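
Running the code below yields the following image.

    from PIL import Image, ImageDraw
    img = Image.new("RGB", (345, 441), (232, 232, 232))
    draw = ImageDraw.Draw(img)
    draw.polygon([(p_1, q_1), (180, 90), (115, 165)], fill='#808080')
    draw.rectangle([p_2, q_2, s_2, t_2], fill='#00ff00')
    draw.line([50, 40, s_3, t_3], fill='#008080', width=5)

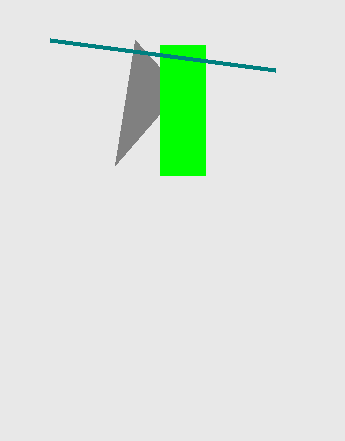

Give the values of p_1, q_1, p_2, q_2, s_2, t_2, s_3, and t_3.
p_1 = 135, q_1 = 40, p_2 = 160, q_2 = 45, s_2 = 205, t_2 = 175, s_3 = 275, t_3 = 70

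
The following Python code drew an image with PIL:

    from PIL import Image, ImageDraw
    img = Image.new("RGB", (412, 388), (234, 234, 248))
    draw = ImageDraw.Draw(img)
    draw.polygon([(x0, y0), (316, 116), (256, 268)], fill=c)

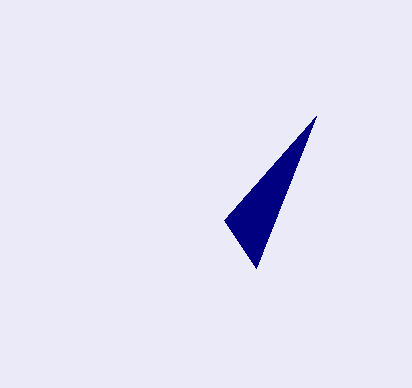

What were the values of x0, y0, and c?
x0 = 224; y0 = 220; c = 'navy'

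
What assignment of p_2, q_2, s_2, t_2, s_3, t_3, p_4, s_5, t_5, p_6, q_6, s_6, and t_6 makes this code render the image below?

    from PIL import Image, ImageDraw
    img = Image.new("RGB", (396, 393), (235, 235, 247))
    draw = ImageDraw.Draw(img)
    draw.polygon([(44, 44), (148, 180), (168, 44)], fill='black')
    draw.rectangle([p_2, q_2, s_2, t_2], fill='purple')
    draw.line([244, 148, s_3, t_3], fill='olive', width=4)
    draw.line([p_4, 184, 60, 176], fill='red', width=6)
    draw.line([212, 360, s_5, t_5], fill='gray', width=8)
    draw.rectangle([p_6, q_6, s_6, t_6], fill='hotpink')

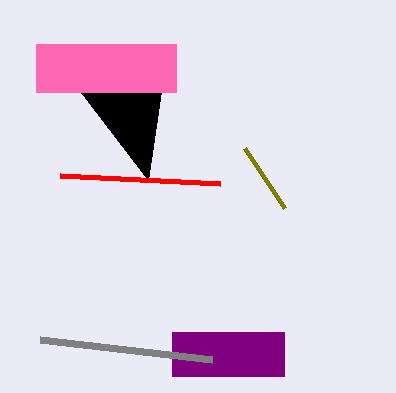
p_2 = 172
q_2 = 332
s_2 = 284
t_2 = 376
s_3 = 284
t_3 = 208
p_4 = 220
s_5 = 40
t_5 = 340
p_6 = 36
q_6 = 44
s_6 = 176
t_6 = 92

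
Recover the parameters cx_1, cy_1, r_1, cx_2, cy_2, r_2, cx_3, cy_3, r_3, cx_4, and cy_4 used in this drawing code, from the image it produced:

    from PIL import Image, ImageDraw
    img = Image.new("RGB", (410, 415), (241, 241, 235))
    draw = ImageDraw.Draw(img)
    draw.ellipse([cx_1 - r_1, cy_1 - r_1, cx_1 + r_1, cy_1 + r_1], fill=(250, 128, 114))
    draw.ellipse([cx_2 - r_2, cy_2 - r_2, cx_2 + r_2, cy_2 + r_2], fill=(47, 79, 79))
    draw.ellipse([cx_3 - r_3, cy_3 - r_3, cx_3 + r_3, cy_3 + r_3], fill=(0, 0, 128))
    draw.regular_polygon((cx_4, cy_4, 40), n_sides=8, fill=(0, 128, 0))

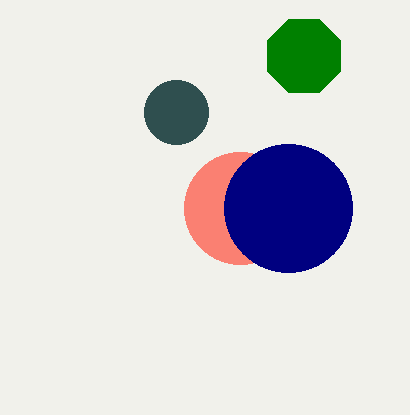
cx_1 = 240
cy_1 = 208
r_1 = 56
cx_2 = 176
cy_2 = 112
r_2 = 32
cx_3 = 288
cy_3 = 208
r_3 = 64
cx_4 = 304
cy_4 = 56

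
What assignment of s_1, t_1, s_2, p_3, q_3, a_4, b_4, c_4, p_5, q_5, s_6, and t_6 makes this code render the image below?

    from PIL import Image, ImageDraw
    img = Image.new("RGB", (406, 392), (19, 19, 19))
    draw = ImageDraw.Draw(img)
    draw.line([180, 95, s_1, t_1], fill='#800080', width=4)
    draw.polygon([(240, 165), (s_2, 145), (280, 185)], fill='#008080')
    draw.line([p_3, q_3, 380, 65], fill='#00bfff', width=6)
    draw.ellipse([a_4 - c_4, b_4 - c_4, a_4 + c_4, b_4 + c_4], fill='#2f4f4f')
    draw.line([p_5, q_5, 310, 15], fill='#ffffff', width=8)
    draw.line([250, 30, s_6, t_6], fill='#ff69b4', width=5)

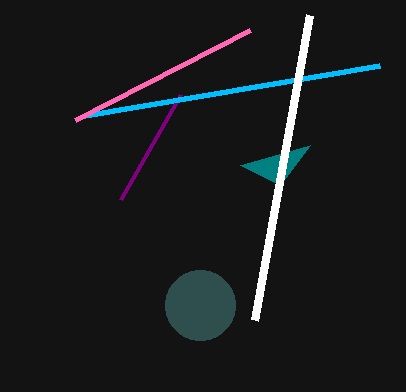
s_1 = 120, t_1 = 200, s_2 = 310, p_3 = 85, q_3 = 115, a_4 = 200, b_4 = 305, c_4 = 35, p_5 = 255, q_5 = 320, s_6 = 75, t_6 = 120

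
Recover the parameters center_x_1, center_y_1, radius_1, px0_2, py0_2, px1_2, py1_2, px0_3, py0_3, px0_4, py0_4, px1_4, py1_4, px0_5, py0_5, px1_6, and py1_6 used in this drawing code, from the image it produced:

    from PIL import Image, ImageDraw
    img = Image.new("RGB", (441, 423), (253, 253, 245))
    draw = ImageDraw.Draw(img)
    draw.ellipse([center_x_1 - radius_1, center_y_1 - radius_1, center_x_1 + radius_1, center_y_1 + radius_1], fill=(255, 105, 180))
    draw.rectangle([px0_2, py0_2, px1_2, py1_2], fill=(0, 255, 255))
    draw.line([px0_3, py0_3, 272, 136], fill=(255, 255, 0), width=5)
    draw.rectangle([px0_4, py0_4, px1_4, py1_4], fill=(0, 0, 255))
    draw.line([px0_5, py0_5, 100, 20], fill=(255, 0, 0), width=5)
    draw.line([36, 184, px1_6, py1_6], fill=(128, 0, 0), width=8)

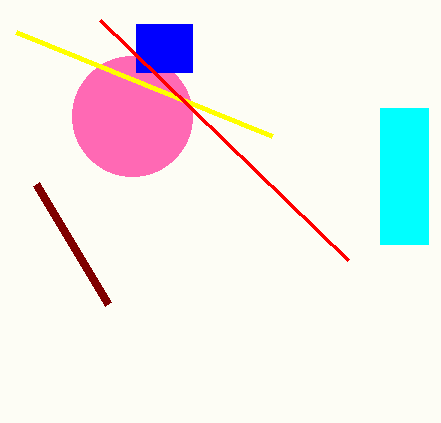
center_x_1 = 132, center_y_1 = 116, radius_1 = 60, px0_2 = 380, py0_2 = 108, px1_2 = 428, py1_2 = 244, px0_3 = 16, py0_3 = 32, px0_4 = 136, py0_4 = 24, px1_4 = 192, py1_4 = 72, px0_5 = 348, py0_5 = 260, px1_6 = 108, py1_6 = 304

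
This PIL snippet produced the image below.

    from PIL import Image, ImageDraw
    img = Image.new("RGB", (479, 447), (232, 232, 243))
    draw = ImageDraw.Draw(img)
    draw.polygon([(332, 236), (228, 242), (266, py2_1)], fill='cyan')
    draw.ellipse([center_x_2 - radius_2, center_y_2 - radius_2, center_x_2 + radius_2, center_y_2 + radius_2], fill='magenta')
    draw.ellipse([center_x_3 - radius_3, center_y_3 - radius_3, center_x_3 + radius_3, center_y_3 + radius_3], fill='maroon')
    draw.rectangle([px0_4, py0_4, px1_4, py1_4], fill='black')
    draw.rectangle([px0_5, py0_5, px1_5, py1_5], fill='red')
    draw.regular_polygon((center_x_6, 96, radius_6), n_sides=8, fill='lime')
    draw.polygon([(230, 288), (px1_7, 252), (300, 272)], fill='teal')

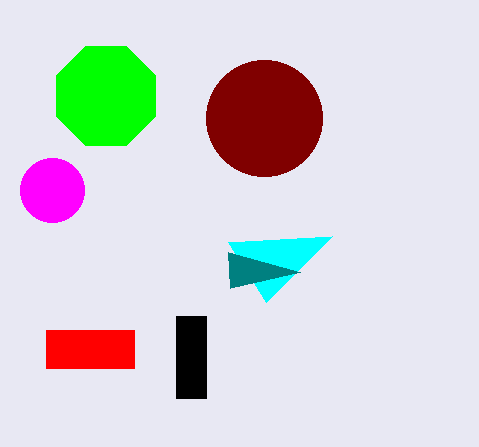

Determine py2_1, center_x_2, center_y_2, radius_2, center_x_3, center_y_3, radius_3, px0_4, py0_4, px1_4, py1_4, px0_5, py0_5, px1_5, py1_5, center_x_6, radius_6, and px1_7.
py2_1 = 302, center_x_2 = 52, center_y_2 = 190, radius_2 = 32, center_x_3 = 264, center_y_3 = 118, radius_3 = 58, px0_4 = 176, py0_4 = 316, px1_4 = 206, py1_4 = 398, px0_5 = 46, py0_5 = 330, px1_5 = 134, py1_5 = 368, center_x_6 = 106, radius_6 = 54, px1_7 = 228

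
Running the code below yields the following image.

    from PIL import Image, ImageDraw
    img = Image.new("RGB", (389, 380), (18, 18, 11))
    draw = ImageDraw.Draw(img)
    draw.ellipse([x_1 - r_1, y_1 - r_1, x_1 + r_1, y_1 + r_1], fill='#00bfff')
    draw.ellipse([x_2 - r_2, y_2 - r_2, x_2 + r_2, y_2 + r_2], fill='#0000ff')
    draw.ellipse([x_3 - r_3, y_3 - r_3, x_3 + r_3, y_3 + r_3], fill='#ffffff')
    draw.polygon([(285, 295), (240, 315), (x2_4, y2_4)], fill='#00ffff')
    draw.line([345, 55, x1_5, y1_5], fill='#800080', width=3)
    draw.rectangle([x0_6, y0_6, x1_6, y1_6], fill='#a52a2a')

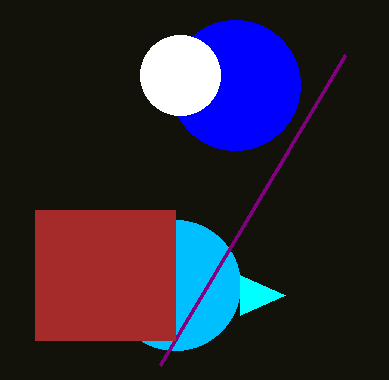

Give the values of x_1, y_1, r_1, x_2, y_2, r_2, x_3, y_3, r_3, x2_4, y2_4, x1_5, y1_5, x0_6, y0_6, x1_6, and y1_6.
x_1 = 175
y_1 = 285
r_1 = 65
x_2 = 235
y_2 = 85
r_2 = 65
x_3 = 180
y_3 = 75
r_3 = 40
x2_4 = 240
y2_4 = 275
x1_5 = 160
y1_5 = 365
x0_6 = 35
y0_6 = 210
x1_6 = 175
y1_6 = 340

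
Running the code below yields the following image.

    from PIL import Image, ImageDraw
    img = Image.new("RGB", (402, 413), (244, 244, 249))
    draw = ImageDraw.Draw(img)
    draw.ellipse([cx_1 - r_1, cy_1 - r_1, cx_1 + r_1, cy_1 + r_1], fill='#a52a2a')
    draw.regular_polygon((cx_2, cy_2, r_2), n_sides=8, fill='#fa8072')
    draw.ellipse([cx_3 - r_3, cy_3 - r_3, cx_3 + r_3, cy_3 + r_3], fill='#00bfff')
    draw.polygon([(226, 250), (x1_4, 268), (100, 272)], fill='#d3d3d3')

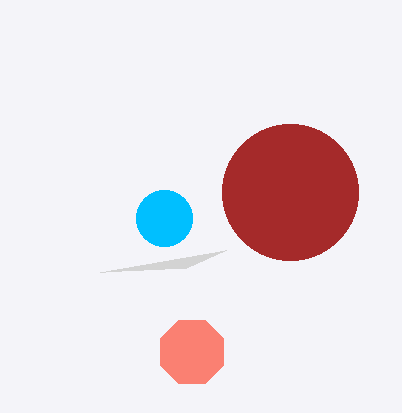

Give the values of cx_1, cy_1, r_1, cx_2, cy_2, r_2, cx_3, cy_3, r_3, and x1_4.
cx_1 = 290
cy_1 = 192
r_1 = 68
cx_2 = 192
cy_2 = 352
r_2 = 34
cx_3 = 164
cy_3 = 218
r_3 = 28
x1_4 = 186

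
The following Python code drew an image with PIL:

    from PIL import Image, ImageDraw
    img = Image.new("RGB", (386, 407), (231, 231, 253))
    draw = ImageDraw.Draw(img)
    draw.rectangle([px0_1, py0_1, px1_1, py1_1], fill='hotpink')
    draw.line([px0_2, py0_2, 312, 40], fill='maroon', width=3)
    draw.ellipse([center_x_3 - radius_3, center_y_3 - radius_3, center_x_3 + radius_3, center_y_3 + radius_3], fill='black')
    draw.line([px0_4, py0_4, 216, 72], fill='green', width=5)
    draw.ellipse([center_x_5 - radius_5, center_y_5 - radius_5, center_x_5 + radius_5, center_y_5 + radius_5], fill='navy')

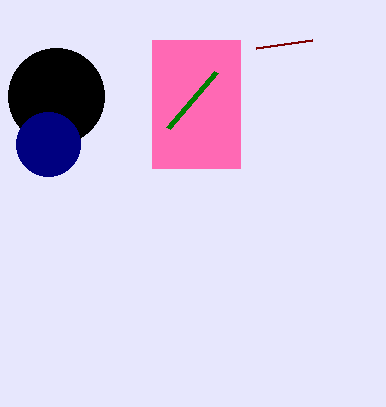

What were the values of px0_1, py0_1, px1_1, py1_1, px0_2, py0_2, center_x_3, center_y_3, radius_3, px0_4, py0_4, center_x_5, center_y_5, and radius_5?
px0_1 = 152
py0_1 = 40
px1_1 = 240
py1_1 = 168
px0_2 = 256
py0_2 = 48
center_x_3 = 56
center_y_3 = 96
radius_3 = 48
px0_4 = 168
py0_4 = 128
center_x_5 = 48
center_y_5 = 144
radius_5 = 32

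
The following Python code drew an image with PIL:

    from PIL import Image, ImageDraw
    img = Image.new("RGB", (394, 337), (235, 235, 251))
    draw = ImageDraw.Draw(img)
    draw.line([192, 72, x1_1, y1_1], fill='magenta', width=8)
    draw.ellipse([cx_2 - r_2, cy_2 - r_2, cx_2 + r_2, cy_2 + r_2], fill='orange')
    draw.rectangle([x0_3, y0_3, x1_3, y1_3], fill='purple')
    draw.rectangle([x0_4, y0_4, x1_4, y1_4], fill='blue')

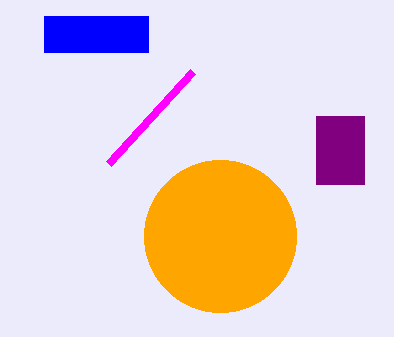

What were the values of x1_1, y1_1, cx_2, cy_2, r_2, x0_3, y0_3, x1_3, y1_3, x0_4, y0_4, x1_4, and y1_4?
x1_1 = 108; y1_1 = 164; cx_2 = 220; cy_2 = 236; r_2 = 76; x0_3 = 316; y0_3 = 116; x1_3 = 364; y1_3 = 184; x0_4 = 44; y0_4 = 16; x1_4 = 148; y1_4 = 52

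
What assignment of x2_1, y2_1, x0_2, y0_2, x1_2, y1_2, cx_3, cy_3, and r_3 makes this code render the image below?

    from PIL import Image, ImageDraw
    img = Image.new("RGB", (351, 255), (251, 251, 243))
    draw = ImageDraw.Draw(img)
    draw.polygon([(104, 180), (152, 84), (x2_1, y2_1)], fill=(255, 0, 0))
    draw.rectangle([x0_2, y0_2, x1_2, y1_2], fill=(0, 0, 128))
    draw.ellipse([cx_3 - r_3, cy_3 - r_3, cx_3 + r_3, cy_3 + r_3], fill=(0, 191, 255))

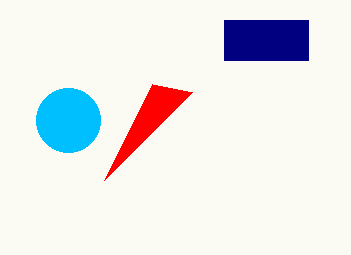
x2_1 = 192; y2_1 = 92; x0_2 = 224; y0_2 = 20; x1_2 = 308; y1_2 = 60; cx_3 = 68; cy_3 = 120; r_3 = 32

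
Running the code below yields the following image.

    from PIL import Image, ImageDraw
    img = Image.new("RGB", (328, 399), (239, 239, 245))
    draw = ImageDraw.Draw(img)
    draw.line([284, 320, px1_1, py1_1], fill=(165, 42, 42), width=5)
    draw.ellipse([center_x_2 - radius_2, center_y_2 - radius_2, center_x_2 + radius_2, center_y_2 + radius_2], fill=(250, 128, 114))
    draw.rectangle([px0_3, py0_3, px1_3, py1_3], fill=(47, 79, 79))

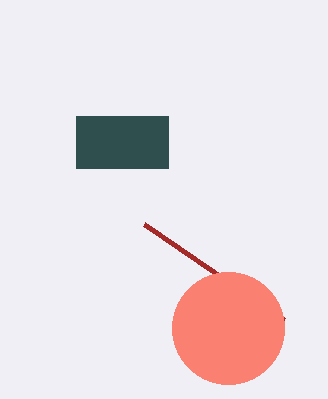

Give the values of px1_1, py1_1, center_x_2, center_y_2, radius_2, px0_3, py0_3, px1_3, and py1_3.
px1_1 = 144
py1_1 = 224
center_x_2 = 228
center_y_2 = 328
radius_2 = 56
px0_3 = 76
py0_3 = 116
px1_3 = 168
py1_3 = 168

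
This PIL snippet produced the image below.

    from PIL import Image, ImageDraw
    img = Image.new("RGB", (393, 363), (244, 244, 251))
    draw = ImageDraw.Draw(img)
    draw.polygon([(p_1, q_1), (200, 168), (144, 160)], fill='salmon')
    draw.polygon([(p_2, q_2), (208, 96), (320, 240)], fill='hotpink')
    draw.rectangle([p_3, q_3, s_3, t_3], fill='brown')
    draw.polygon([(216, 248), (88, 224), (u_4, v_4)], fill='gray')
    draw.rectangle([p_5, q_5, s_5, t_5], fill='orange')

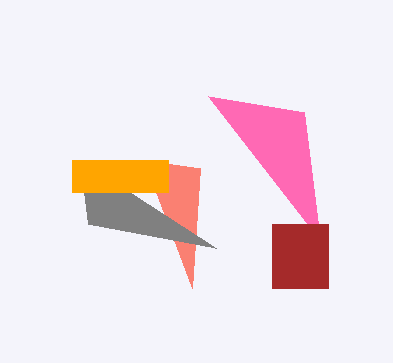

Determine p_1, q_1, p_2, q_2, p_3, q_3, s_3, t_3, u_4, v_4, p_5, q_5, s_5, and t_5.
p_1 = 192
q_1 = 288
p_2 = 304
q_2 = 112
p_3 = 272
q_3 = 224
s_3 = 328
t_3 = 288
u_4 = 80
v_4 = 160
p_5 = 72
q_5 = 160
s_5 = 168
t_5 = 192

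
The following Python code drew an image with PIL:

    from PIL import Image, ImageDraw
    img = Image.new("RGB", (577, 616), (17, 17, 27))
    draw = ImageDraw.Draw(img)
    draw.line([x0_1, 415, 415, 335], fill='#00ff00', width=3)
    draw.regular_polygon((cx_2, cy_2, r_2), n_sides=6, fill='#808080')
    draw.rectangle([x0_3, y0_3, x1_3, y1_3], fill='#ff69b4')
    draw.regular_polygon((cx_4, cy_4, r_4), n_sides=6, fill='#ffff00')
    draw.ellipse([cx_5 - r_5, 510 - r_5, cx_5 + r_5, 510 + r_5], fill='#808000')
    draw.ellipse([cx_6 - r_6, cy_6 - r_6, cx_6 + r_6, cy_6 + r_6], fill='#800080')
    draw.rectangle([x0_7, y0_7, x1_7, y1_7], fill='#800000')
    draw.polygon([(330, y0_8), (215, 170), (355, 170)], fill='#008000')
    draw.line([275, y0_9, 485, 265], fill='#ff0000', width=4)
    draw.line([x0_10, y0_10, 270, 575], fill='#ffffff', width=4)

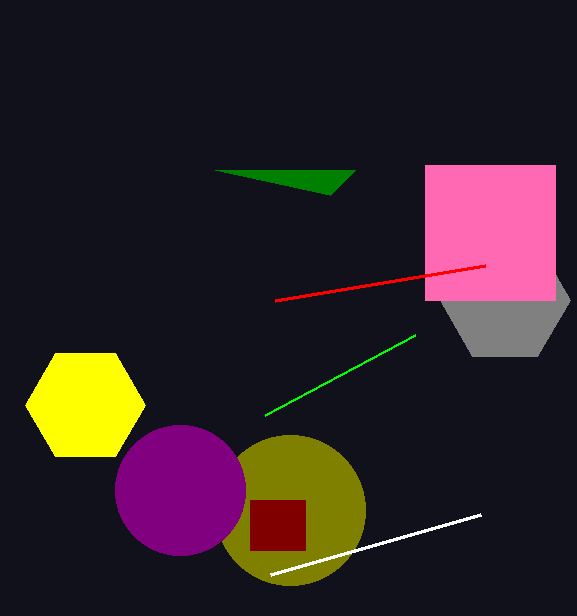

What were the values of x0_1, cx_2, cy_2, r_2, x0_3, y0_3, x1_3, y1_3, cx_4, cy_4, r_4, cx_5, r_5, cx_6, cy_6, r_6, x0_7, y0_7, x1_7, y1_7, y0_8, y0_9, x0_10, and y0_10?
x0_1 = 265, cx_2 = 505, cy_2 = 300, r_2 = 65, x0_3 = 425, y0_3 = 165, x1_3 = 555, y1_3 = 300, cx_4 = 85, cy_4 = 405, r_4 = 60, cx_5 = 290, r_5 = 75, cx_6 = 180, cy_6 = 490, r_6 = 65, x0_7 = 250, y0_7 = 500, x1_7 = 305, y1_7 = 550, y0_8 = 195, y0_9 = 300, x0_10 = 480, y0_10 = 515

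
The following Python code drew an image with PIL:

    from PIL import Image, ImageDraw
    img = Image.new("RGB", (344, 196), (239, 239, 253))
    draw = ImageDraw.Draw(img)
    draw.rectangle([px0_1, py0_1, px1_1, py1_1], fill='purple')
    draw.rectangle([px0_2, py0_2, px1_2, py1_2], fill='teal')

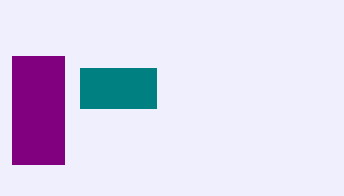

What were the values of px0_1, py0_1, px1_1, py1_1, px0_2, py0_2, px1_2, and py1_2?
px0_1 = 12, py0_1 = 56, px1_1 = 64, py1_1 = 164, px0_2 = 80, py0_2 = 68, px1_2 = 156, py1_2 = 108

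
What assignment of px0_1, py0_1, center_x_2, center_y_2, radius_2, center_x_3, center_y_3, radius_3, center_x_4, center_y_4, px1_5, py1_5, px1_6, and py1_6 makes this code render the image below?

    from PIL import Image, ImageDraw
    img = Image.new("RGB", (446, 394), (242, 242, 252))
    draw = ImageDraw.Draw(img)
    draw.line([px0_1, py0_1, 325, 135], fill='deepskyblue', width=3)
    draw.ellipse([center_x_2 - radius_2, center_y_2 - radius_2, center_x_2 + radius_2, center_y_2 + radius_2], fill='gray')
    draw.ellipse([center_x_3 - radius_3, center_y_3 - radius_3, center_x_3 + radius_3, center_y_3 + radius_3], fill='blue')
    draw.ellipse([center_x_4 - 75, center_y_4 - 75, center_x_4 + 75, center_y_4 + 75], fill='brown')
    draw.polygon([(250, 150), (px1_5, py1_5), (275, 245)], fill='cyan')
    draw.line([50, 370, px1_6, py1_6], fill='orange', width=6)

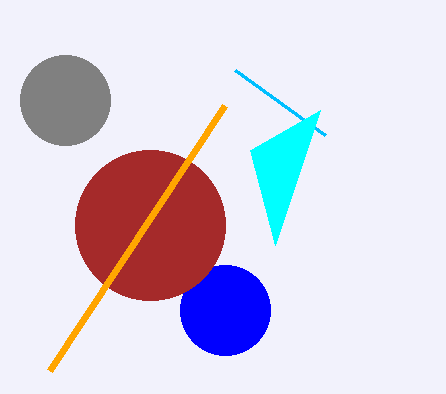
px0_1 = 235
py0_1 = 70
center_x_2 = 65
center_y_2 = 100
radius_2 = 45
center_x_3 = 225
center_y_3 = 310
radius_3 = 45
center_x_4 = 150
center_y_4 = 225
px1_5 = 320
py1_5 = 110
px1_6 = 225
py1_6 = 105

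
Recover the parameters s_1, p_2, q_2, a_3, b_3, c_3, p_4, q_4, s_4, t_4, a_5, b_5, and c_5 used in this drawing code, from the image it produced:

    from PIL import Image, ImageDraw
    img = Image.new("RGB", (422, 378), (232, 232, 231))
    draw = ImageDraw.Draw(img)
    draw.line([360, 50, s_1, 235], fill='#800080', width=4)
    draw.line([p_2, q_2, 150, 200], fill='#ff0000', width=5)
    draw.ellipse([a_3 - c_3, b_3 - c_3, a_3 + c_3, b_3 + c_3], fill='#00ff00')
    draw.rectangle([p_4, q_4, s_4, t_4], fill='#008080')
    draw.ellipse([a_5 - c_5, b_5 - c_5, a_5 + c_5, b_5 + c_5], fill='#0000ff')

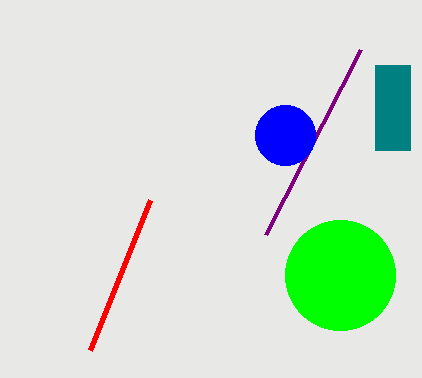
s_1 = 265; p_2 = 90; q_2 = 350; a_3 = 340; b_3 = 275; c_3 = 55; p_4 = 375; q_4 = 65; s_4 = 410; t_4 = 150; a_5 = 285; b_5 = 135; c_5 = 30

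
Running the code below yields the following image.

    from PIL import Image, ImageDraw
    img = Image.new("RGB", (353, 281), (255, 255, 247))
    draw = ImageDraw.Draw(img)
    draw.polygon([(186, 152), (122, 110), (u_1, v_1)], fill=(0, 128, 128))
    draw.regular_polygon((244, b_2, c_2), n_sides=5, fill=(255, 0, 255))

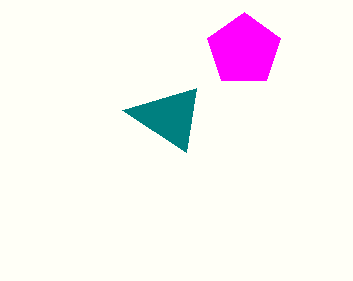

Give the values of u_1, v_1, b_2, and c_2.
u_1 = 196; v_1 = 88; b_2 = 50; c_2 = 38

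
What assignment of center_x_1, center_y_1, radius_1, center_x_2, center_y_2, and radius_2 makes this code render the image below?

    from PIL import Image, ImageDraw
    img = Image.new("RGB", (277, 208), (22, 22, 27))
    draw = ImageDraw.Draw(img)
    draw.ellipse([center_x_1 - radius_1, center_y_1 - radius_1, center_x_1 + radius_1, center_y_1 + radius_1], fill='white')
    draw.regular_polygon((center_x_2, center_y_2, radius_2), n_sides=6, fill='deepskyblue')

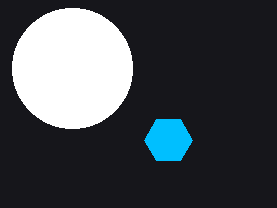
center_x_1 = 72, center_y_1 = 68, radius_1 = 60, center_x_2 = 168, center_y_2 = 140, radius_2 = 24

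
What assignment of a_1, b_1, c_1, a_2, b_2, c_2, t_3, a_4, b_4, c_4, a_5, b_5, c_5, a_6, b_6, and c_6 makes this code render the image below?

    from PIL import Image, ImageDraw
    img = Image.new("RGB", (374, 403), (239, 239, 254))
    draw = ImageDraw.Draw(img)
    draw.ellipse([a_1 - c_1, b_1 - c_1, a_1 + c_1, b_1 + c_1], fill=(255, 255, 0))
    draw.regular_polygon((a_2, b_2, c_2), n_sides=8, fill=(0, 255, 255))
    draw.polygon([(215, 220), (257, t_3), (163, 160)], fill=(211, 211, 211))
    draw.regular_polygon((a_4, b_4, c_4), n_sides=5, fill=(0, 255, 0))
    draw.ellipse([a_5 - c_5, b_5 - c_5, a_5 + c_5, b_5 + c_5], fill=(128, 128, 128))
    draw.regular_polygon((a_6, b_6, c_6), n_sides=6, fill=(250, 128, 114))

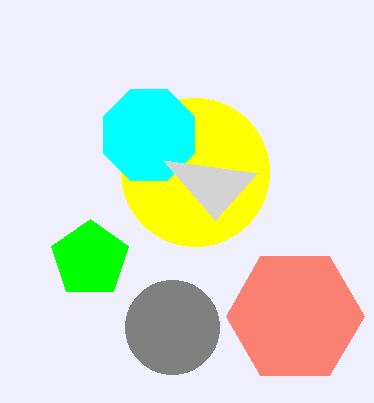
a_1 = 195
b_1 = 172
c_1 = 74
a_2 = 149
b_2 = 135
c_2 = 49
t_3 = 173
a_4 = 90
b_4 = 259
c_4 = 40
a_5 = 172
b_5 = 327
c_5 = 47
a_6 = 295
b_6 = 316
c_6 = 69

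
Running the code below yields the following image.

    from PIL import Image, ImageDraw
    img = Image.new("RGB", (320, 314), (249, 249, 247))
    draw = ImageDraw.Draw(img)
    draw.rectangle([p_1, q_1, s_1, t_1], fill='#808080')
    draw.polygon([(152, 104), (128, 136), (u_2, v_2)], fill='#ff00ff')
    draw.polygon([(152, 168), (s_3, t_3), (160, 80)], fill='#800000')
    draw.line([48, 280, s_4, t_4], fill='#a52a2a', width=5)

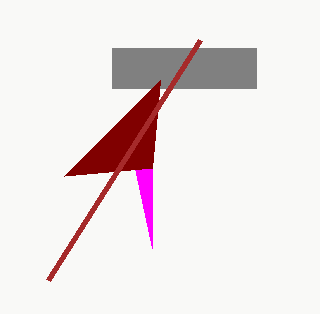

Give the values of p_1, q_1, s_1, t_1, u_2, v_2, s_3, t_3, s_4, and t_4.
p_1 = 112, q_1 = 48, s_1 = 256, t_1 = 88, u_2 = 152, v_2 = 248, s_3 = 64, t_3 = 176, s_4 = 200, t_4 = 40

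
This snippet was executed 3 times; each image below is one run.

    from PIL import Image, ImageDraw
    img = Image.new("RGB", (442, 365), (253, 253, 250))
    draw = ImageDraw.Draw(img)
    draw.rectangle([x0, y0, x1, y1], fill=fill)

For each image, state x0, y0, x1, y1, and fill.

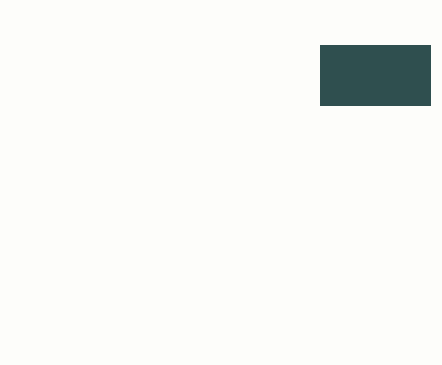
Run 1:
x0 = 320; y0 = 45; x1 = 430; y1 = 105; fill = 'darkslategray'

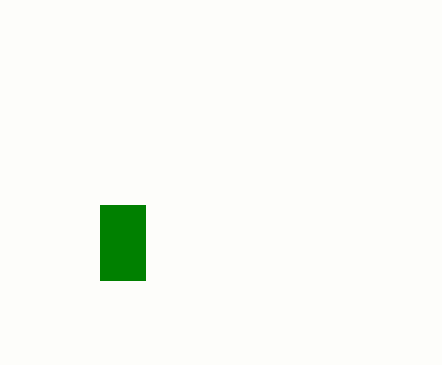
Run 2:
x0 = 100
y0 = 205
x1 = 145
y1 = 280
fill = 'green'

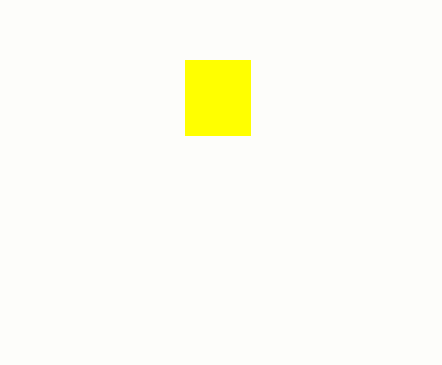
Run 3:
x0 = 185, y0 = 60, x1 = 250, y1 = 135, fill = 'yellow'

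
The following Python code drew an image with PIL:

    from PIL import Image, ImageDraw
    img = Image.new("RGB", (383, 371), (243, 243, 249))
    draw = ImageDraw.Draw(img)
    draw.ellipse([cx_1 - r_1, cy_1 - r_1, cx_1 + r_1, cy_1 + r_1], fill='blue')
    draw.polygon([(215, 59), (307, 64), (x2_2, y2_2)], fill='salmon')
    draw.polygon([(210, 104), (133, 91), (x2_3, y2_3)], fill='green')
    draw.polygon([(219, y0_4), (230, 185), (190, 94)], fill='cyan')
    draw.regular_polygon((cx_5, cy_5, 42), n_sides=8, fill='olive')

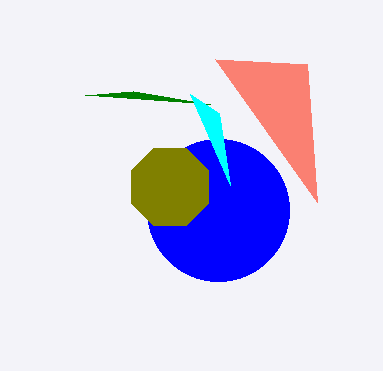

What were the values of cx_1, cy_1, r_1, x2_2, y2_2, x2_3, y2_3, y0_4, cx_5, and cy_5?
cx_1 = 218, cy_1 = 210, r_1 = 71, x2_2 = 317, y2_2 = 202, x2_3 = 85, y2_3 = 95, y0_4 = 113, cx_5 = 170, cy_5 = 187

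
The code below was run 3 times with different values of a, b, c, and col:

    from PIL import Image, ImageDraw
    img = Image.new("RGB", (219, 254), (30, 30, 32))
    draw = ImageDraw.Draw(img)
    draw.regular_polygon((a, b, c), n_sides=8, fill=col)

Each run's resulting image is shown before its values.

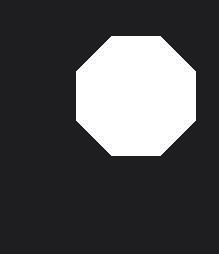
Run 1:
a = 136
b = 96
c = 64
col = 'white'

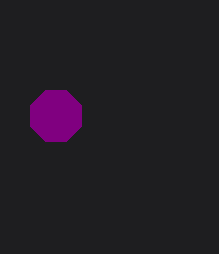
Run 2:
a = 56, b = 116, c = 28, col = 'purple'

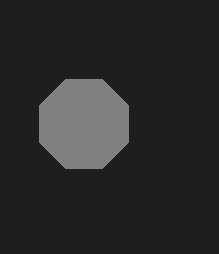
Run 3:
a = 84, b = 124, c = 48, col = 'gray'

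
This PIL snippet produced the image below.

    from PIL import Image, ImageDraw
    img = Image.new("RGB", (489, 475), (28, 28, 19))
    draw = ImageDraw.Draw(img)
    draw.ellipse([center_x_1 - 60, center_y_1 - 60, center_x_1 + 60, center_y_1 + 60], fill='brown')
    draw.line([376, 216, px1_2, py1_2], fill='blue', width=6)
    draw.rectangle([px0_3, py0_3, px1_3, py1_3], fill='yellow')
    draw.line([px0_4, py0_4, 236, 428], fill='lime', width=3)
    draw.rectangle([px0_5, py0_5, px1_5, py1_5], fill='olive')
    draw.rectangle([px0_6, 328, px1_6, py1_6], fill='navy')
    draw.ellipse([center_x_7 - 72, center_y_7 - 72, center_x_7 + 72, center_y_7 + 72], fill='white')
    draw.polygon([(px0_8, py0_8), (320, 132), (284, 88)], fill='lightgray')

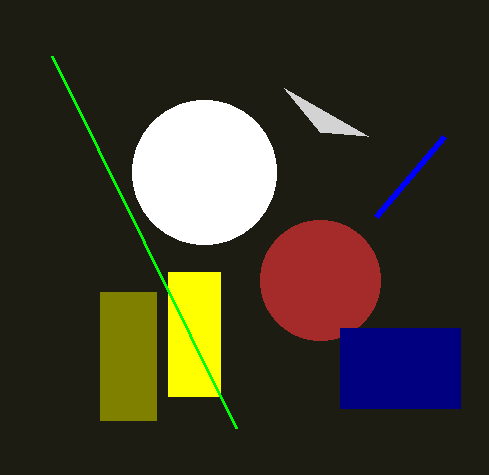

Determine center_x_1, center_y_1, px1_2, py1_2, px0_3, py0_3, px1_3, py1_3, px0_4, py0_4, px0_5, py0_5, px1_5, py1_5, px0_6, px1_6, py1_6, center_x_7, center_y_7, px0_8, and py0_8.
center_x_1 = 320; center_y_1 = 280; px1_2 = 444; py1_2 = 136; px0_3 = 168; py0_3 = 272; px1_3 = 220; py1_3 = 396; px0_4 = 52; py0_4 = 56; px0_5 = 100; py0_5 = 292; px1_5 = 156; py1_5 = 420; px0_6 = 340; px1_6 = 460; py1_6 = 408; center_x_7 = 204; center_y_7 = 172; px0_8 = 368; py0_8 = 136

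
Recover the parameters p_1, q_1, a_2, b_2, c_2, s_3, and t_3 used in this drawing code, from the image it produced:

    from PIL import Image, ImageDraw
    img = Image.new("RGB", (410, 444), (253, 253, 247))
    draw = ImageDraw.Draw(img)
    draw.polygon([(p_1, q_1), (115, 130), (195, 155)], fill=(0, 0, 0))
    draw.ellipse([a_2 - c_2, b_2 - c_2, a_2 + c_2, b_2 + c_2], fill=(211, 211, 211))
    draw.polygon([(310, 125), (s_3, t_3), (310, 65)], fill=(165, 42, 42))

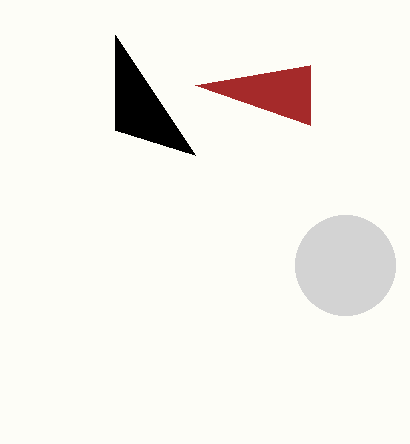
p_1 = 115; q_1 = 35; a_2 = 345; b_2 = 265; c_2 = 50; s_3 = 195; t_3 = 85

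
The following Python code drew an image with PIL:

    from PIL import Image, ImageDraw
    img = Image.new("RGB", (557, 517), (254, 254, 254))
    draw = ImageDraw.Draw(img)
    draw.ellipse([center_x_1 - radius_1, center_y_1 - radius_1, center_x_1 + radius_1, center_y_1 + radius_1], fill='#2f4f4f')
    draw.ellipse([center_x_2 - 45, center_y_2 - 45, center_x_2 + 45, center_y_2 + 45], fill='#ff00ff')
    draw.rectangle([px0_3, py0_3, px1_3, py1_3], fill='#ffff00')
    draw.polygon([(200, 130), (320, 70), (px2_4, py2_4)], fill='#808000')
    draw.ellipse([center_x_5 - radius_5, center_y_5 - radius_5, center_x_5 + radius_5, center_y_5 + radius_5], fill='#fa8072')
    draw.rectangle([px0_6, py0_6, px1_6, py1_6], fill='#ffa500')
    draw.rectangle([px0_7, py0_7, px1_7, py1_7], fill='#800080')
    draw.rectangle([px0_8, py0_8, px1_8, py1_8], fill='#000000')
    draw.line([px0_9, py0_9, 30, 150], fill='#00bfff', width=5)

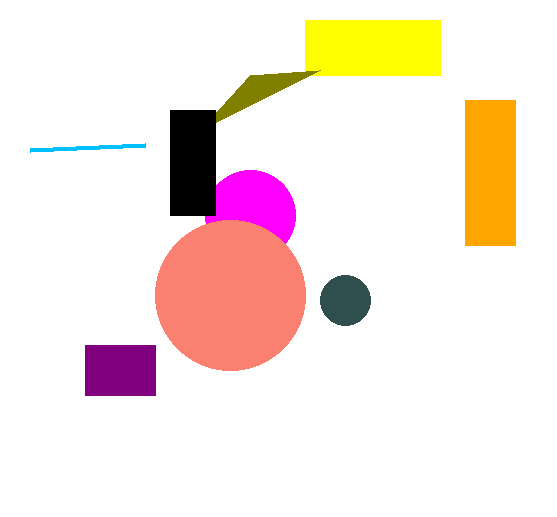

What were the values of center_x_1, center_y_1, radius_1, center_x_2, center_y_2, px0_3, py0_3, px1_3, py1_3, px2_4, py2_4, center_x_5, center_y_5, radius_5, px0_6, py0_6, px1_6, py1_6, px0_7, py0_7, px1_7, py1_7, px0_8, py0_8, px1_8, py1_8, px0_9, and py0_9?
center_x_1 = 345, center_y_1 = 300, radius_1 = 25, center_x_2 = 250, center_y_2 = 215, px0_3 = 305, py0_3 = 20, px1_3 = 440, py1_3 = 75, px2_4 = 250, py2_4 = 75, center_x_5 = 230, center_y_5 = 295, radius_5 = 75, px0_6 = 465, py0_6 = 100, px1_6 = 515, py1_6 = 245, px0_7 = 85, py0_7 = 345, px1_7 = 155, py1_7 = 395, px0_8 = 170, py0_8 = 110, px1_8 = 215, py1_8 = 215, px0_9 = 145, py0_9 = 145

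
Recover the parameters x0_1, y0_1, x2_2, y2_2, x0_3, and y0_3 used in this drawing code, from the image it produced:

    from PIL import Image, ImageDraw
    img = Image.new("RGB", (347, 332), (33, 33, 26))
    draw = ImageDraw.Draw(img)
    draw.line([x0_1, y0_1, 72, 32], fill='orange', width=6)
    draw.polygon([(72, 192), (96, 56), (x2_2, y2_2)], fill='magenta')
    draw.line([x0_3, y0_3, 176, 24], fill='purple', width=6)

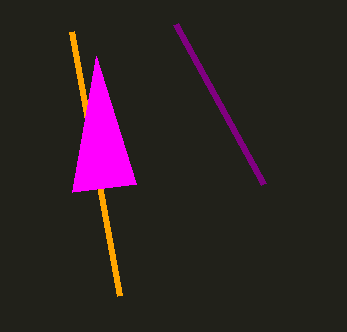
x0_1 = 120; y0_1 = 296; x2_2 = 136; y2_2 = 184; x0_3 = 264; y0_3 = 184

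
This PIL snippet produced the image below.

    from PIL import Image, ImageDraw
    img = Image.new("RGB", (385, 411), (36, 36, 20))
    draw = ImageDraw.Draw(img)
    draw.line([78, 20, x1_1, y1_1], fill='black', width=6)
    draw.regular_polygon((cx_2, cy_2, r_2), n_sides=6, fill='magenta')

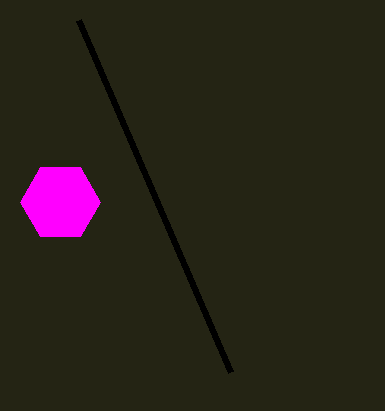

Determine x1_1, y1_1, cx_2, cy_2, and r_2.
x1_1 = 230; y1_1 = 372; cx_2 = 60; cy_2 = 202; r_2 = 40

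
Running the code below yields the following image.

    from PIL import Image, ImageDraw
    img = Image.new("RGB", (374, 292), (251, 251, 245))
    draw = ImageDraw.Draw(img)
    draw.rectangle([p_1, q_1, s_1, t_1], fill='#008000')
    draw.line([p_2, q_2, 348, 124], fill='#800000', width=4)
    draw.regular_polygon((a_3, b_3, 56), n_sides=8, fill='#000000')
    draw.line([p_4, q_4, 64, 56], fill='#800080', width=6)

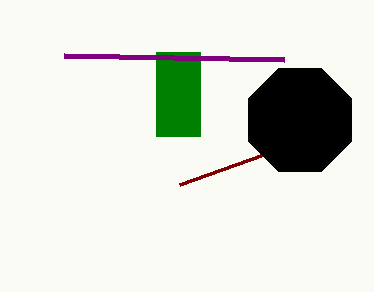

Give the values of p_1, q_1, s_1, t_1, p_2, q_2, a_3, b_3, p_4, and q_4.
p_1 = 156, q_1 = 52, s_1 = 200, t_1 = 136, p_2 = 180, q_2 = 184, a_3 = 300, b_3 = 120, p_4 = 284, q_4 = 60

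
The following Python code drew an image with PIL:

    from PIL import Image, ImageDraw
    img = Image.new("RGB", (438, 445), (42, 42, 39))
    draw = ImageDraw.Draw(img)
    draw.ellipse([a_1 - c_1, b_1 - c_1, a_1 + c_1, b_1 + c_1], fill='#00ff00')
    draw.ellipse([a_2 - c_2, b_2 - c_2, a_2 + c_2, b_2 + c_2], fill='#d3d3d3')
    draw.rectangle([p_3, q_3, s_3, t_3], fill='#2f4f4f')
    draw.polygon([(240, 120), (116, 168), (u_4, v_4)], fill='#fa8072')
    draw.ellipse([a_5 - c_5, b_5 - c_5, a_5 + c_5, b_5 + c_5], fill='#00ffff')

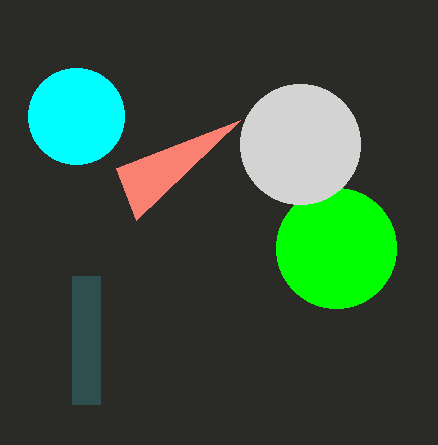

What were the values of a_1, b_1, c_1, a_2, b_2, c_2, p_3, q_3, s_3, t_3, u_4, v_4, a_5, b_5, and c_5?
a_1 = 336; b_1 = 248; c_1 = 60; a_2 = 300; b_2 = 144; c_2 = 60; p_3 = 72; q_3 = 276; s_3 = 100; t_3 = 404; u_4 = 136; v_4 = 220; a_5 = 76; b_5 = 116; c_5 = 48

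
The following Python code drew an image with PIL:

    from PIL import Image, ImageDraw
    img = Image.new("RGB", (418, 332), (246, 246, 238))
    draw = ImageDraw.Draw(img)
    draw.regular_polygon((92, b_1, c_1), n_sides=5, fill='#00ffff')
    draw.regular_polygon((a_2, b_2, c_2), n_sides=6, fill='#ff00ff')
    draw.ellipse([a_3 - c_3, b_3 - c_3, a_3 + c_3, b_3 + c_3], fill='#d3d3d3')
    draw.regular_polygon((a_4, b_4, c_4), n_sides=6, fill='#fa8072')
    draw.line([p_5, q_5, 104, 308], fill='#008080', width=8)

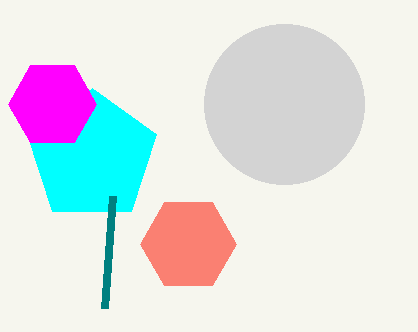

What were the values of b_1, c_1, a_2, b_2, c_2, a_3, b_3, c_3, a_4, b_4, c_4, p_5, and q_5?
b_1 = 156; c_1 = 68; a_2 = 52; b_2 = 104; c_2 = 44; a_3 = 284; b_3 = 104; c_3 = 80; a_4 = 188; b_4 = 244; c_4 = 48; p_5 = 112; q_5 = 196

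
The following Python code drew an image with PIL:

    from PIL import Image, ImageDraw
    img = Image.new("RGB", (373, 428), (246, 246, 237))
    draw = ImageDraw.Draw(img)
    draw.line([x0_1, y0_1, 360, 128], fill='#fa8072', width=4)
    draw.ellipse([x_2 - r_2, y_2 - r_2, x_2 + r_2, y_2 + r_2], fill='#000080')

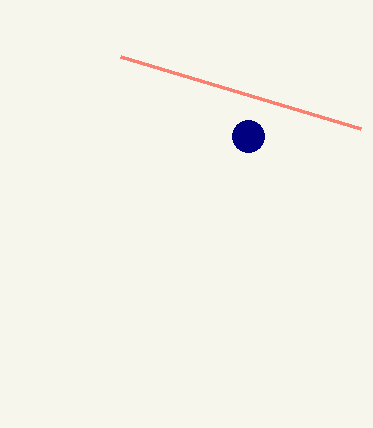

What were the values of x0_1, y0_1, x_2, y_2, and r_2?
x0_1 = 120, y0_1 = 56, x_2 = 248, y_2 = 136, r_2 = 16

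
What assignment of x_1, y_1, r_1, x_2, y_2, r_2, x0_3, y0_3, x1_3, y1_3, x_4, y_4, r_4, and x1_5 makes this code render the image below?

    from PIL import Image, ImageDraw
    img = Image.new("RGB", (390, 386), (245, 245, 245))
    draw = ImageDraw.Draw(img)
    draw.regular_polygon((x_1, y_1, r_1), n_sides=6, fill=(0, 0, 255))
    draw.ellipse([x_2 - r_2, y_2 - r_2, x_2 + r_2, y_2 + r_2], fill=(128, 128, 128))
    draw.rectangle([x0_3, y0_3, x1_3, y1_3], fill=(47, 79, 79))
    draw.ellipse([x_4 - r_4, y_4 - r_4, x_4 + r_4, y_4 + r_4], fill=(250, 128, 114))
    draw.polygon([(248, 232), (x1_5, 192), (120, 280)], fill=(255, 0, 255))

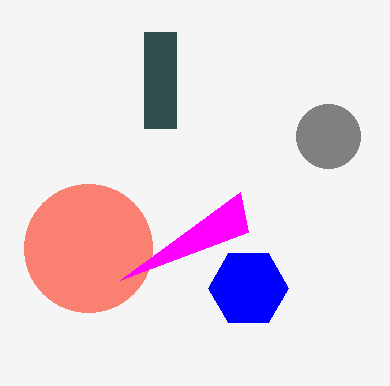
x_1 = 248
y_1 = 288
r_1 = 40
x_2 = 328
y_2 = 136
r_2 = 32
x0_3 = 144
y0_3 = 32
x1_3 = 176
y1_3 = 128
x_4 = 88
y_4 = 248
r_4 = 64
x1_5 = 240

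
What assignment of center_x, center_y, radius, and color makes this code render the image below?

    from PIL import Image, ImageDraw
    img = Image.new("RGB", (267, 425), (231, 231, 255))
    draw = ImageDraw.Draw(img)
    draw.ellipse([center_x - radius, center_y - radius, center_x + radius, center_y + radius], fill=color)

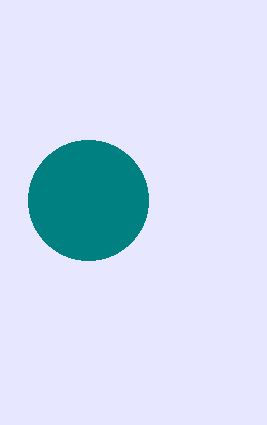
center_x = 88, center_y = 200, radius = 60, color = 'teal'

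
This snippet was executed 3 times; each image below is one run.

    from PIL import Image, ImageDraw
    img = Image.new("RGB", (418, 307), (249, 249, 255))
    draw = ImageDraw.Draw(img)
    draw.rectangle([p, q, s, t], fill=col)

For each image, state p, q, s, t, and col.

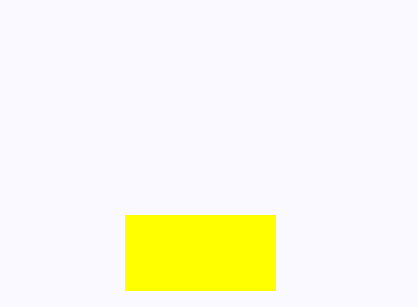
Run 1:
p = 125, q = 215, s = 275, t = 290, col = 'yellow'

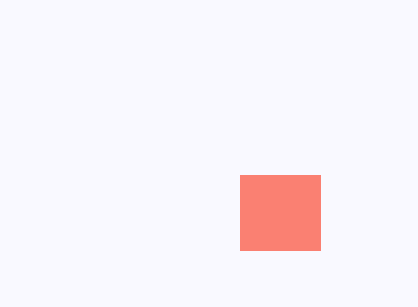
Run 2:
p = 240; q = 175; s = 320; t = 250; col = 'salmon'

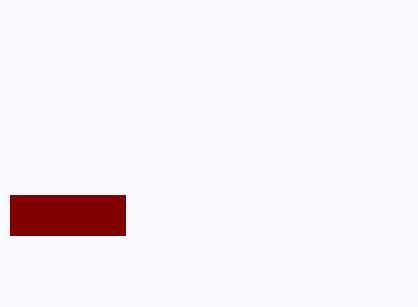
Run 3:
p = 10; q = 195; s = 125; t = 235; col = 'maroon'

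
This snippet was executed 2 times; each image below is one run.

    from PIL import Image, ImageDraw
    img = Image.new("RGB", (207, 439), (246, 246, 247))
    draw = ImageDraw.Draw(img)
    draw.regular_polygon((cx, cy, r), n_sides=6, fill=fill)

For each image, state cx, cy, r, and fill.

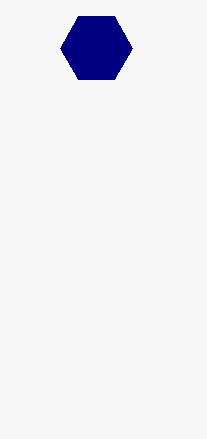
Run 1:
cx = 96, cy = 48, r = 36, fill = 'navy'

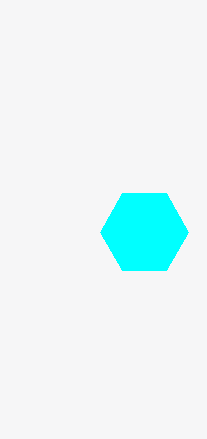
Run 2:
cx = 144, cy = 232, r = 44, fill = 'cyan'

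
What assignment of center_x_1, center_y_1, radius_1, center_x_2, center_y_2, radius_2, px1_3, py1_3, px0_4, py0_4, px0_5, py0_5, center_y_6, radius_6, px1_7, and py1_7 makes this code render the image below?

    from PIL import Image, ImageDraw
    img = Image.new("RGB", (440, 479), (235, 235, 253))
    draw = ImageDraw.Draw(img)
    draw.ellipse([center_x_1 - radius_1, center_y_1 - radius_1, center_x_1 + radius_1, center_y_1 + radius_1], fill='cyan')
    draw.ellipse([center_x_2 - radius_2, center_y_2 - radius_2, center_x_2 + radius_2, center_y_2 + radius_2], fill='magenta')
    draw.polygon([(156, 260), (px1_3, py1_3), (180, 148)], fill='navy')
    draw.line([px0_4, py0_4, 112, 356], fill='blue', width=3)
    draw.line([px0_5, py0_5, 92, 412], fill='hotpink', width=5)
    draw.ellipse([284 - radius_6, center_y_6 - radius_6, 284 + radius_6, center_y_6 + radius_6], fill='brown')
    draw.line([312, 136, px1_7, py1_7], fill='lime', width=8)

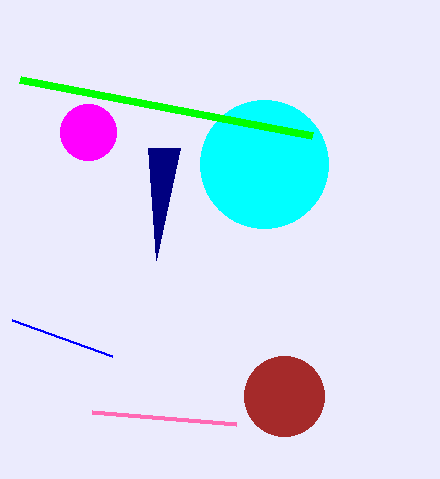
center_x_1 = 264; center_y_1 = 164; radius_1 = 64; center_x_2 = 88; center_y_2 = 132; radius_2 = 28; px1_3 = 148; py1_3 = 148; px0_4 = 12; py0_4 = 320; px0_5 = 236; py0_5 = 424; center_y_6 = 396; radius_6 = 40; px1_7 = 20; py1_7 = 80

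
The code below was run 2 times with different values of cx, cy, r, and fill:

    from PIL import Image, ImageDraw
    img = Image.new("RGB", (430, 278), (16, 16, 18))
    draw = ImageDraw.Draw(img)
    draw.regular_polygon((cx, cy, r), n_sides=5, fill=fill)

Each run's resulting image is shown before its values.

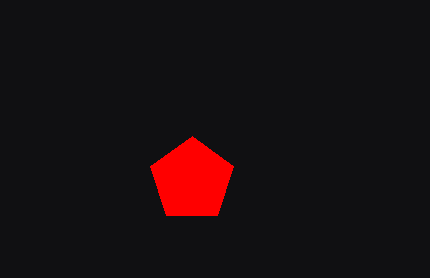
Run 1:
cx = 192
cy = 180
r = 44
fill = 'red'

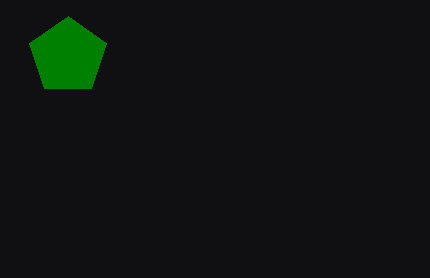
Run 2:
cx = 68, cy = 56, r = 40, fill = 'green'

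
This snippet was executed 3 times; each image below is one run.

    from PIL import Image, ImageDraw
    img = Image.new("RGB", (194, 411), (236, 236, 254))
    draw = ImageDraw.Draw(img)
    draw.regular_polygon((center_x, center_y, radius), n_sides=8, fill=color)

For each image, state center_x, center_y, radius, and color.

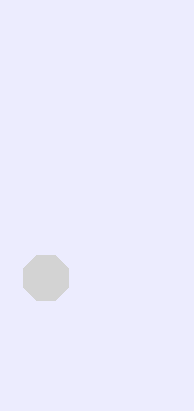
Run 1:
center_x = 46, center_y = 278, radius = 24, color = 'lightgray'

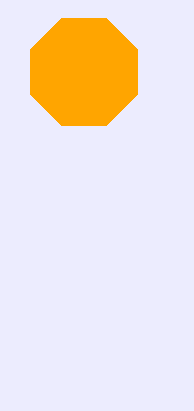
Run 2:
center_x = 84; center_y = 72; radius = 58; color = 'orange'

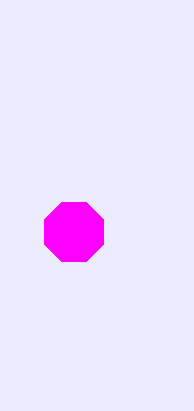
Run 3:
center_x = 74, center_y = 232, radius = 32, color = 'magenta'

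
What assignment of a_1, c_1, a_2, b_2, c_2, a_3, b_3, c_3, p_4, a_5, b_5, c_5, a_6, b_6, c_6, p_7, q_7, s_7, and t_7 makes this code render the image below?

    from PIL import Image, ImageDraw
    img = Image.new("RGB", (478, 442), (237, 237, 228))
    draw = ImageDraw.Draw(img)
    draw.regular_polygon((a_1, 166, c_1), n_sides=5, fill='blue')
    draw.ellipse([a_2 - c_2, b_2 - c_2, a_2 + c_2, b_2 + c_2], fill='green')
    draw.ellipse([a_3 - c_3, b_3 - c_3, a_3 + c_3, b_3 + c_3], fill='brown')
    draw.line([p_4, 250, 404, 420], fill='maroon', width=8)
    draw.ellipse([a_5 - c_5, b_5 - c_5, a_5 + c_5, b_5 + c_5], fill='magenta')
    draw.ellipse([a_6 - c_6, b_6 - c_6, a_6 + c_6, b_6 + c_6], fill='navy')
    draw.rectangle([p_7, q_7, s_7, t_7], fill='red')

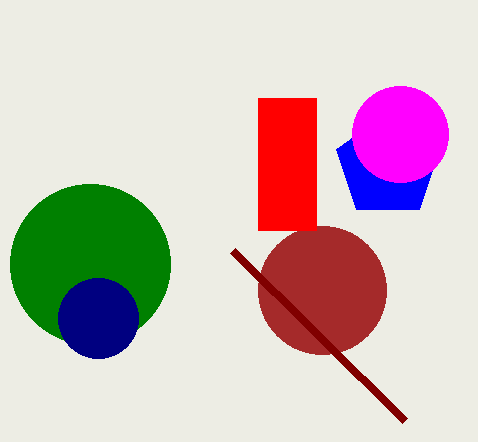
a_1 = 388; c_1 = 54; a_2 = 90; b_2 = 264; c_2 = 80; a_3 = 322; b_3 = 290; c_3 = 64; p_4 = 232; a_5 = 400; b_5 = 134; c_5 = 48; a_6 = 98; b_6 = 318; c_6 = 40; p_7 = 258; q_7 = 98; s_7 = 316; t_7 = 230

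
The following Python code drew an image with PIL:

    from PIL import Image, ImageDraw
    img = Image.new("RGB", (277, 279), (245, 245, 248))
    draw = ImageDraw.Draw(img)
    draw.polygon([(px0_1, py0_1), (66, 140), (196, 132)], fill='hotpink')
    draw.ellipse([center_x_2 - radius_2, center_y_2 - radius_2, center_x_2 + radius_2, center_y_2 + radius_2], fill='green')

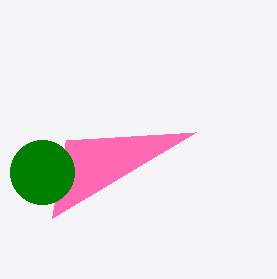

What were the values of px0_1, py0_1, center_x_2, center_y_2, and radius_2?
px0_1 = 52; py0_1 = 218; center_x_2 = 42; center_y_2 = 172; radius_2 = 32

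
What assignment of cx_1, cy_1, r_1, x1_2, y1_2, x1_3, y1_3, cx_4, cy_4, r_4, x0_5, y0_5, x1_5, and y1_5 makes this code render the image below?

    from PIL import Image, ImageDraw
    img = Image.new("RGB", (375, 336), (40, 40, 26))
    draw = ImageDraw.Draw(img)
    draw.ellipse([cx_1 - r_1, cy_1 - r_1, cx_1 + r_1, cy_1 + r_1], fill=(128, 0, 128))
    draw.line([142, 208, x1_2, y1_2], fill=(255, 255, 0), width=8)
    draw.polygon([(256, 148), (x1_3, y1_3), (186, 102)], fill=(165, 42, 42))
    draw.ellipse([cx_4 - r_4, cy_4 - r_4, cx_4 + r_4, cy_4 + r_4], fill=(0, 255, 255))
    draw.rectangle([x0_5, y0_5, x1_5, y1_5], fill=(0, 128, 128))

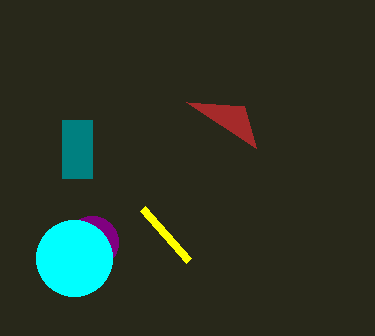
cx_1 = 92; cy_1 = 242; r_1 = 26; x1_2 = 188; y1_2 = 260; x1_3 = 244; y1_3 = 106; cx_4 = 74; cy_4 = 258; r_4 = 38; x0_5 = 62; y0_5 = 120; x1_5 = 92; y1_5 = 178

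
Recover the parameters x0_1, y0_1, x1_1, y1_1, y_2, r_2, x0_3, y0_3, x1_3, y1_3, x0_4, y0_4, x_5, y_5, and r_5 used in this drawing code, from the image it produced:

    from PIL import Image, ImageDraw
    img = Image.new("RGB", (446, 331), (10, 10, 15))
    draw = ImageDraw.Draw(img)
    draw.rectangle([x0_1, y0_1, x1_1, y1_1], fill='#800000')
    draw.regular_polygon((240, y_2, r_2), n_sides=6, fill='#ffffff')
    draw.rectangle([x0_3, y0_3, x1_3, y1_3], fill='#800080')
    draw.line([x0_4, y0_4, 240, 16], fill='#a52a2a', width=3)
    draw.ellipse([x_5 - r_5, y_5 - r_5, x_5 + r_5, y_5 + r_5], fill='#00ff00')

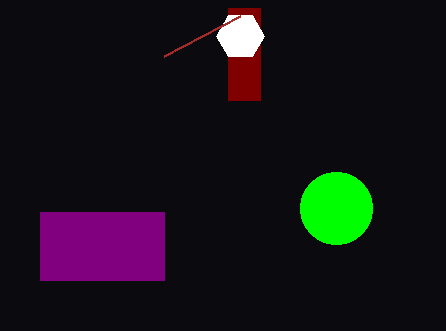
x0_1 = 228, y0_1 = 8, x1_1 = 260, y1_1 = 100, y_2 = 36, r_2 = 24, x0_3 = 40, y0_3 = 212, x1_3 = 164, y1_3 = 280, x0_4 = 164, y0_4 = 56, x_5 = 336, y_5 = 208, r_5 = 36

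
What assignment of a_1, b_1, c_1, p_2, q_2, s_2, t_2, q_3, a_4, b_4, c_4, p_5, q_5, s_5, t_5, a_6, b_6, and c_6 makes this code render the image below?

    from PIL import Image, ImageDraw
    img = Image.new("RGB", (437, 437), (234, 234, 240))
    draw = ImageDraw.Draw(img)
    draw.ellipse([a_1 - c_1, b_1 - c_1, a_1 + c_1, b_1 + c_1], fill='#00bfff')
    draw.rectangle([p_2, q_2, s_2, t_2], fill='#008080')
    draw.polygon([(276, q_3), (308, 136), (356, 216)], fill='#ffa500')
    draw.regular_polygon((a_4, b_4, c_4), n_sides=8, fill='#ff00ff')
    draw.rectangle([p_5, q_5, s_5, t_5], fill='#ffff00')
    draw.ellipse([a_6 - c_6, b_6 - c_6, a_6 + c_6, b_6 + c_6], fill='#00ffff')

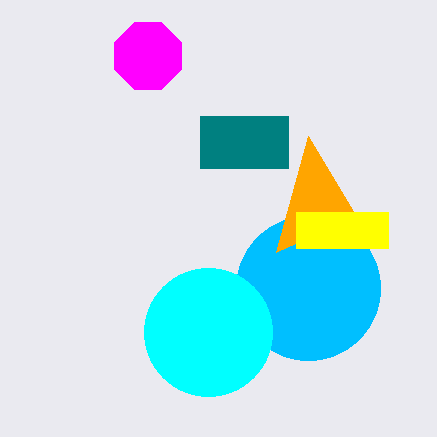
a_1 = 308
b_1 = 288
c_1 = 72
p_2 = 200
q_2 = 116
s_2 = 288
t_2 = 168
q_3 = 252
a_4 = 148
b_4 = 56
c_4 = 36
p_5 = 296
q_5 = 212
s_5 = 388
t_5 = 248
a_6 = 208
b_6 = 332
c_6 = 64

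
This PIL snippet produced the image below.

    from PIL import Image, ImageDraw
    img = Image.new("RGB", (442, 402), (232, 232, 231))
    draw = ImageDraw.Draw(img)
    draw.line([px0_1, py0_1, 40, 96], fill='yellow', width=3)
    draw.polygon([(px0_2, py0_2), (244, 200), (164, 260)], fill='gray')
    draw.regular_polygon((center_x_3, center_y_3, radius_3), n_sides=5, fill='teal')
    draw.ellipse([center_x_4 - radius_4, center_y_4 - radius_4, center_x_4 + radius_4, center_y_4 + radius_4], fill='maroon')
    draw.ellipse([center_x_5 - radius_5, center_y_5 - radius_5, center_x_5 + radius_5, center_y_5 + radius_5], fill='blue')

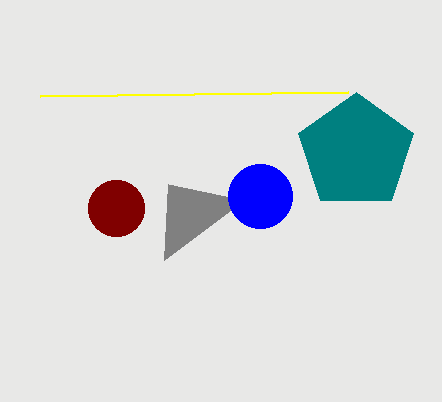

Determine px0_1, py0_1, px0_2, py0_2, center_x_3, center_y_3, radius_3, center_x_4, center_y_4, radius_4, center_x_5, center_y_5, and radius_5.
px0_1 = 348
py0_1 = 92
px0_2 = 168
py0_2 = 184
center_x_3 = 356
center_y_3 = 152
radius_3 = 60
center_x_4 = 116
center_y_4 = 208
radius_4 = 28
center_x_5 = 260
center_y_5 = 196
radius_5 = 32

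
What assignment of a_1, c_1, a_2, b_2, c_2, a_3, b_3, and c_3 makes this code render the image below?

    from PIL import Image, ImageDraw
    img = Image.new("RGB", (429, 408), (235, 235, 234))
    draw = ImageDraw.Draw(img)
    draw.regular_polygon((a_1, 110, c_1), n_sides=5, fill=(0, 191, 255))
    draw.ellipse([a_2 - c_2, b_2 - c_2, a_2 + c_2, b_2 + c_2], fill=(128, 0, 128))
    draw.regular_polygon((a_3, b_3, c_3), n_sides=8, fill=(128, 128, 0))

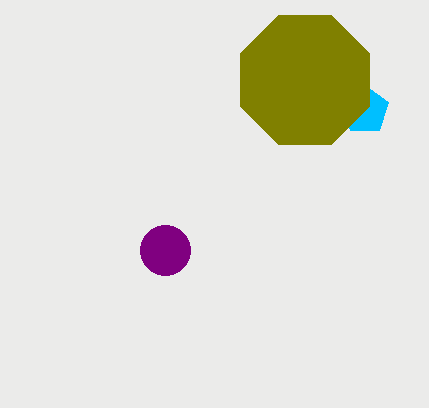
a_1 = 365; c_1 = 25; a_2 = 165; b_2 = 250; c_2 = 25; a_3 = 305; b_3 = 80; c_3 = 70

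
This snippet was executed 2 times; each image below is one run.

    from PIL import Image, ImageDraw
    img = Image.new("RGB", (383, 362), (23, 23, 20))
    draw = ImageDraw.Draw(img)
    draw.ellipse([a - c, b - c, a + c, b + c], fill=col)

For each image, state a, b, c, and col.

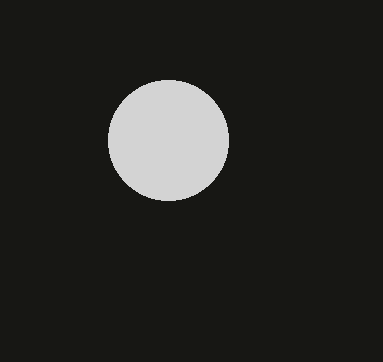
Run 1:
a = 168, b = 140, c = 60, col = 'lightgray'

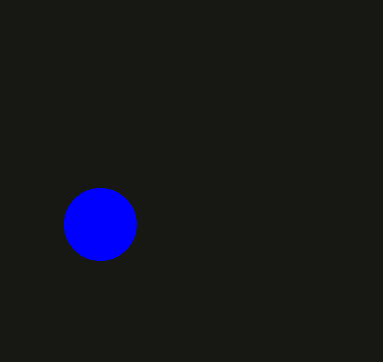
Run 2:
a = 100
b = 224
c = 36
col = 'blue'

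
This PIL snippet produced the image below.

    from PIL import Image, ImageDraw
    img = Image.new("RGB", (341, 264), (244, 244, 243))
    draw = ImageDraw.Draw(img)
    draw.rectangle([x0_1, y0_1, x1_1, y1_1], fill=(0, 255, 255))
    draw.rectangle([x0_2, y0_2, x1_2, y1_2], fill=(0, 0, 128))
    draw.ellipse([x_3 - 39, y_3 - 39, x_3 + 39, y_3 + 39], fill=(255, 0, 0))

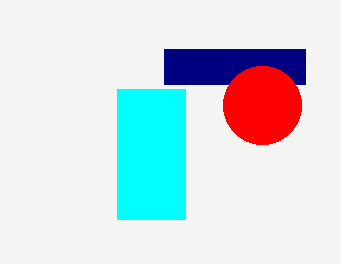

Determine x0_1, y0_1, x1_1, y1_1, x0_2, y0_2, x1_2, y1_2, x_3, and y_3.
x0_1 = 117, y0_1 = 89, x1_1 = 185, y1_1 = 219, x0_2 = 164, y0_2 = 49, x1_2 = 305, y1_2 = 84, x_3 = 262, y_3 = 105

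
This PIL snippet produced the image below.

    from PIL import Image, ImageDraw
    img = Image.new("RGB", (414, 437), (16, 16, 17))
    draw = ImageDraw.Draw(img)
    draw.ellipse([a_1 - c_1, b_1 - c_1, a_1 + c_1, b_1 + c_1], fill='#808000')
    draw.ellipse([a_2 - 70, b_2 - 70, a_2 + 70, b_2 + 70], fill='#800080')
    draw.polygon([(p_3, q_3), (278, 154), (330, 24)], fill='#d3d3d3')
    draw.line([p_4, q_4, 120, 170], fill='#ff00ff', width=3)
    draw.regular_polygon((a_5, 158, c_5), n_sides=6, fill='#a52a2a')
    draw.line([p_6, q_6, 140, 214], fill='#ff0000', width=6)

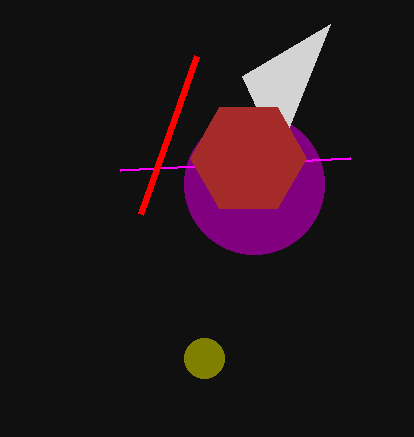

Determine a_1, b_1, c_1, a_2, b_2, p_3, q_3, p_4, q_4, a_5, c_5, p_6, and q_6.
a_1 = 204, b_1 = 358, c_1 = 20, a_2 = 254, b_2 = 184, p_3 = 242, q_3 = 76, p_4 = 350, q_4 = 158, a_5 = 248, c_5 = 58, p_6 = 196, q_6 = 56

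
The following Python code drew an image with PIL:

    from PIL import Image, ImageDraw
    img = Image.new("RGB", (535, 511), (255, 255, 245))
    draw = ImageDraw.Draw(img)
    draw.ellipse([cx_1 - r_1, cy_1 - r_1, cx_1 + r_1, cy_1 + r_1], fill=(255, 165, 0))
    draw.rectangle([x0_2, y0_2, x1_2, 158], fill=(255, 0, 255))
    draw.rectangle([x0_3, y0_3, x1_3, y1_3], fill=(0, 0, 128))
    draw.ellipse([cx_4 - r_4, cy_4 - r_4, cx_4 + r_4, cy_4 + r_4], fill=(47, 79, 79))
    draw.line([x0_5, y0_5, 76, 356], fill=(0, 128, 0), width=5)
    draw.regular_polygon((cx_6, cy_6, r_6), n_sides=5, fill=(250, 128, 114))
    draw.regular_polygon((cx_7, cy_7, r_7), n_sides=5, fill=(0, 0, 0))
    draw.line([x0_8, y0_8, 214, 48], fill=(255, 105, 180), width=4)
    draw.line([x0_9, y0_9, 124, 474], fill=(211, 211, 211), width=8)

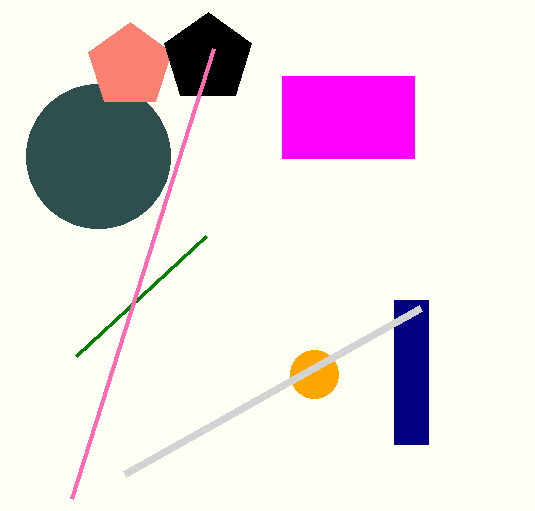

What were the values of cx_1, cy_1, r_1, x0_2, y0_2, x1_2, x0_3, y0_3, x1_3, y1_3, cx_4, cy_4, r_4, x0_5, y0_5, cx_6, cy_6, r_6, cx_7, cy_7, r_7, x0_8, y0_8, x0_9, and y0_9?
cx_1 = 314
cy_1 = 374
r_1 = 24
x0_2 = 282
y0_2 = 76
x1_2 = 414
x0_3 = 394
y0_3 = 300
x1_3 = 428
y1_3 = 444
cx_4 = 98
cy_4 = 156
r_4 = 72
x0_5 = 206
y0_5 = 236
cx_6 = 130
cy_6 = 66
r_6 = 44
cx_7 = 208
cy_7 = 58
r_7 = 46
x0_8 = 72
y0_8 = 498
x0_9 = 420
y0_9 = 308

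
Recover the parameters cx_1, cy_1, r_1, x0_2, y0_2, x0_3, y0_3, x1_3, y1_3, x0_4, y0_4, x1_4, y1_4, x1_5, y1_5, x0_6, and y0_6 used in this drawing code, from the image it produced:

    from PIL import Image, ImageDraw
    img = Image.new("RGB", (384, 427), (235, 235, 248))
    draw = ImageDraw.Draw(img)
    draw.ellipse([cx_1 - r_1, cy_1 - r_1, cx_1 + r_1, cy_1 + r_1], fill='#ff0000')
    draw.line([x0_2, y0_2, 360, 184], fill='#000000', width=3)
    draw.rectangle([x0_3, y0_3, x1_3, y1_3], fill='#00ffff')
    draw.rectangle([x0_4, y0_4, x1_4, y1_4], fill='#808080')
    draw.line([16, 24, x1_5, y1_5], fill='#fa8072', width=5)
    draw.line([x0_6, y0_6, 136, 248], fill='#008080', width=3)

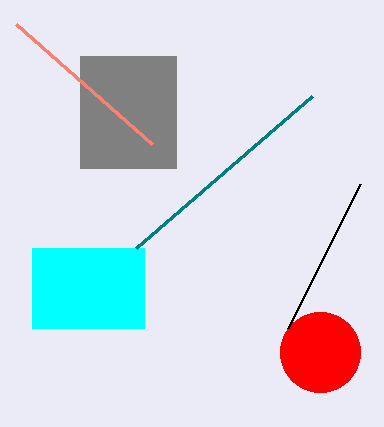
cx_1 = 320, cy_1 = 352, r_1 = 40, x0_2 = 288, y0_2 = 328, x0_3 = 32, y0_3 = 248, x1_3 = 144, y1_3 = 328, x0_4 = 80, y0_4 = 56, x1_4 = 176, y1_4 = 168, x1_5 = 152, y1_5 = 144, x0_6 = 312, y0_6 = 96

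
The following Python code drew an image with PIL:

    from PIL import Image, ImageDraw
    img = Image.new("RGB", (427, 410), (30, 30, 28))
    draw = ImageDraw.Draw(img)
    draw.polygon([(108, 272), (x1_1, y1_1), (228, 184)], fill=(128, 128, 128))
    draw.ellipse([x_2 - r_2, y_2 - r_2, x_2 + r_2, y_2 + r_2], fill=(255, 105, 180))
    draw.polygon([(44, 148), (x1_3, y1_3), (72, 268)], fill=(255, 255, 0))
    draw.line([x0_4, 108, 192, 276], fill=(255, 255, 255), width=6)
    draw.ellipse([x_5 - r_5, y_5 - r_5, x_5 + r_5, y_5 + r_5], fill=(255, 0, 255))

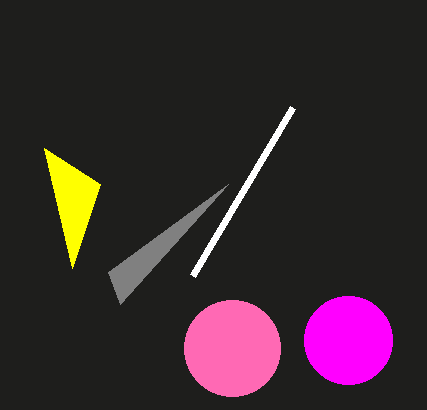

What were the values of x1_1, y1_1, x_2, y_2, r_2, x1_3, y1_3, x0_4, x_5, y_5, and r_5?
x1_1 = 120; y1_1 = 304; x_2 = 232; y_2 = 348; r_2 = 48; x1_3 = 100; y1_3 = 184; x0_4 = 292; x_5 = 348; y_5 = 340; r_5 = 44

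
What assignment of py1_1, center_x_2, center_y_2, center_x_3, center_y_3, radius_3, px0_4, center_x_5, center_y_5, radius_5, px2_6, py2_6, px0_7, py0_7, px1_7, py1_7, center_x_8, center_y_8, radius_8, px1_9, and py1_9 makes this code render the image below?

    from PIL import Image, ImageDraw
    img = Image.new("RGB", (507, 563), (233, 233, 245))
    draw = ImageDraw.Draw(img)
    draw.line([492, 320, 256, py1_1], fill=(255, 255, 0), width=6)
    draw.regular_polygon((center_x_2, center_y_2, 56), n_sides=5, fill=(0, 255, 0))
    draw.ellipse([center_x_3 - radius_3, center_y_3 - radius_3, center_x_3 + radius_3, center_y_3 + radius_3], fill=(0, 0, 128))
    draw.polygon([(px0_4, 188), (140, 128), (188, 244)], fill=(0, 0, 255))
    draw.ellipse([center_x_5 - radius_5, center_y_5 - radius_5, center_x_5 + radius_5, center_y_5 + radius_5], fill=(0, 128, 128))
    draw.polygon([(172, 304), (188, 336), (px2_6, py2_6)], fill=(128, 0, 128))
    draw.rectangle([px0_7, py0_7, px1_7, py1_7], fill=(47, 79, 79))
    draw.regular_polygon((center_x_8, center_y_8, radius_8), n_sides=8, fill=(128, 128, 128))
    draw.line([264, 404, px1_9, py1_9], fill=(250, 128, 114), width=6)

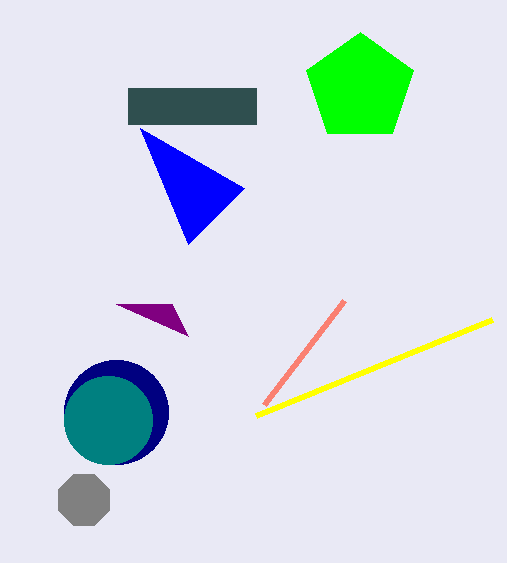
py1_1 = 416; center_x_2 = 360; center_y_2 = 88; center_x_3 = 116; center_y_3 = 412; radius_3 = 52; px0_4 = 244; center_x_5 = 108; center_y_5 = 420; radius_5 = 44; px2_6 = 116; py2_6 = 304; px0_7 = 128; py0_7 = 88; px1_7 = 256; py1_7 = 124; center_x_8 = 84; center_y_8 = 500; radius_8 = 28; px1_9 = 344; py1_9 = 300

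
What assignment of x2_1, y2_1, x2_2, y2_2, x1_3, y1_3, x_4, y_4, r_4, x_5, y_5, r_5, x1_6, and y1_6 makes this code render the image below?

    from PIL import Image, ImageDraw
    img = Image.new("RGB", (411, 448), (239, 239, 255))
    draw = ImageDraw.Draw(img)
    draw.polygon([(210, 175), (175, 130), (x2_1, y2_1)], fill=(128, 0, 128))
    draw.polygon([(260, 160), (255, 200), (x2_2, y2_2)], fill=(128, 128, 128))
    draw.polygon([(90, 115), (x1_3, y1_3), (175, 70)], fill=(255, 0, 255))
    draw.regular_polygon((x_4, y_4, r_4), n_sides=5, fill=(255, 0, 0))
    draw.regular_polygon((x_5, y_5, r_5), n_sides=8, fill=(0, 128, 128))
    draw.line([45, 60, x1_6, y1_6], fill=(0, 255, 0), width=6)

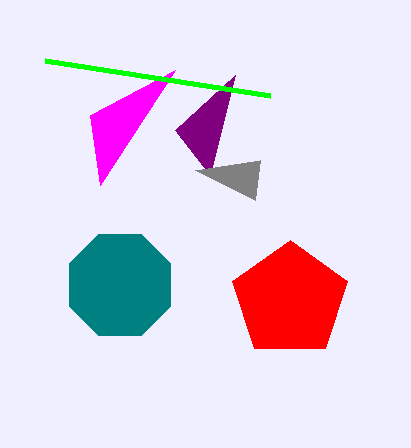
x2_1 = 235; y2_1 = 75; x2_2 = 195; y2_2 = 170; x1_3 = 100; y1_3 = 185; x_4 = 290; y_4 = 300; r_4 = 60; x_5 = 120; y_5 = 285; r_5 = 55; x1_6 = 270; y1_6 = 95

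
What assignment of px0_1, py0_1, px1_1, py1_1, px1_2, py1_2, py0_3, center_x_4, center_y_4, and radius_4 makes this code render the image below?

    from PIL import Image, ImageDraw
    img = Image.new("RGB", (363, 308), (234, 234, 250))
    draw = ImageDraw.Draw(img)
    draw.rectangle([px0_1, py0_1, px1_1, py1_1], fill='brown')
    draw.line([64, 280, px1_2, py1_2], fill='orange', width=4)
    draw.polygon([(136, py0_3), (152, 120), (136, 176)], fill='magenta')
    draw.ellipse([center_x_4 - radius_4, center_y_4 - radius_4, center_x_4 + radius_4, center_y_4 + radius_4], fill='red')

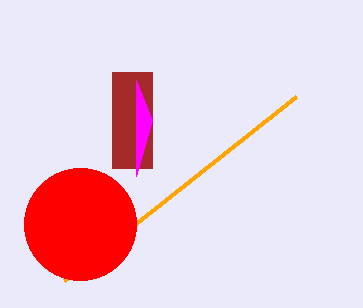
px0_1 = 112, py0_1 = 72, px1_1 = 152, py1_1 = 168, px1_2 = 296, py1_2 = 96, py0_3 = 80, center_x_4 = 80, center_y_4 = 224, radius_4 = 56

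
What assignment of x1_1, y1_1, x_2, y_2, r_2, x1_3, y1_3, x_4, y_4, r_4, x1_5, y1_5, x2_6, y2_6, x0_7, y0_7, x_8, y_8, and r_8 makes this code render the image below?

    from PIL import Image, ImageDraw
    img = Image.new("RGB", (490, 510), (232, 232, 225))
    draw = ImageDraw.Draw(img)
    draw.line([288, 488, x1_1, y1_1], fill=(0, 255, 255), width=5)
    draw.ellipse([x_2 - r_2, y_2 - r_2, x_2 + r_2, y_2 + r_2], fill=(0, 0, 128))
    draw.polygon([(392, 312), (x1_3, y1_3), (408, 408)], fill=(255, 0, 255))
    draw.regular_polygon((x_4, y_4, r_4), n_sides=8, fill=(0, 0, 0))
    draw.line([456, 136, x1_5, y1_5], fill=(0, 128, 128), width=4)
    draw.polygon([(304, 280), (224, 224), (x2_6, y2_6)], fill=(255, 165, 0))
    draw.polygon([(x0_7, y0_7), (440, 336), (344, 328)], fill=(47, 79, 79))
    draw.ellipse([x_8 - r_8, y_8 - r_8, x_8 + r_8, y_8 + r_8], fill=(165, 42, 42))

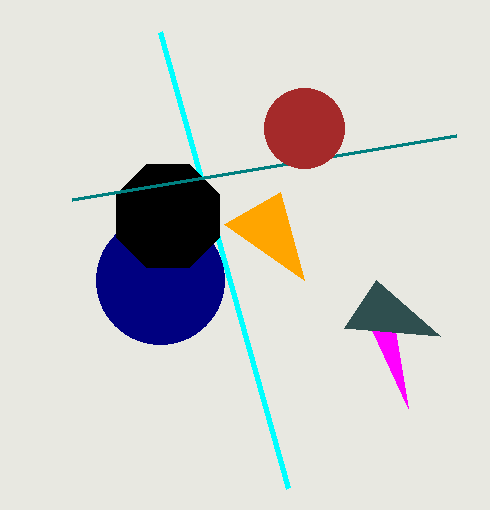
x1_1 = 160, y1_1 = 32, x_2 = 160, y_2 = 280, r_2 = 64, x1_3 = 360, y1_3 = 304, x_4 = 168, y_4 = 216, r_4 = 56, x1_5 = 72, y1_5 = 200, x2_6 = 280, y2_6 = 192, x0_7 = 376, y0_7 = 280, x_8 = 304, y_8 = 128, r_8 = 40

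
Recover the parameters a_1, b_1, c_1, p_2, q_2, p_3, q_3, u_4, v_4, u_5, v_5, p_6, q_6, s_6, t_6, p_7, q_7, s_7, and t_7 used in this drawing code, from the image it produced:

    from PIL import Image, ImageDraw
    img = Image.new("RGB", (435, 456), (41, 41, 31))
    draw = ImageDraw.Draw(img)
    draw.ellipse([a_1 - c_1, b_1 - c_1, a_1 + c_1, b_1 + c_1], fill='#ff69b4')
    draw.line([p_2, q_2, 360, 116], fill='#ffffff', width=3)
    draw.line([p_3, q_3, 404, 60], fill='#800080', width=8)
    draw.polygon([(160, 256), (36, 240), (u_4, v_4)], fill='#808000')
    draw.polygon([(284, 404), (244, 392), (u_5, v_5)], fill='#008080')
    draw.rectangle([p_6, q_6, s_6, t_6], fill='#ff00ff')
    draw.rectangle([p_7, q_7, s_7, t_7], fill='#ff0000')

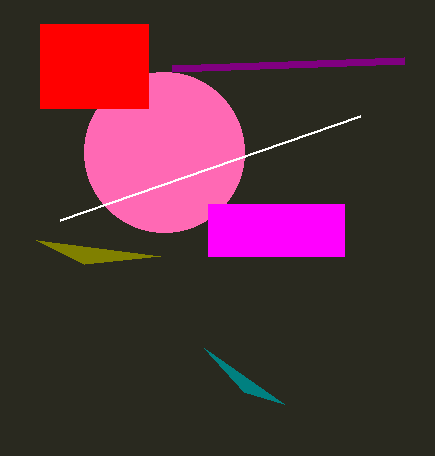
a_1 = 164; b_1 = 152; c_1 = 80; p_2 = 60; q_2 = 220; p_3 = 172; q_3 = 68; u_4 = 84; v_4 = 264; u_5 = 204; v_5 = 348; p_6 = 208; q_6 = 204; s_6 = 344; t_6 = 256; p_7 = 40; q_7 = 24; s_7 = 148; t_7 = 108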